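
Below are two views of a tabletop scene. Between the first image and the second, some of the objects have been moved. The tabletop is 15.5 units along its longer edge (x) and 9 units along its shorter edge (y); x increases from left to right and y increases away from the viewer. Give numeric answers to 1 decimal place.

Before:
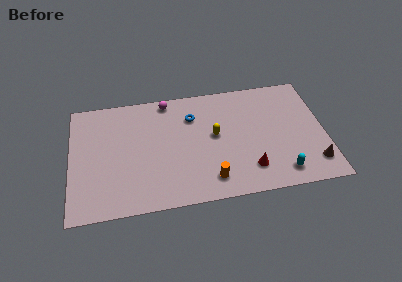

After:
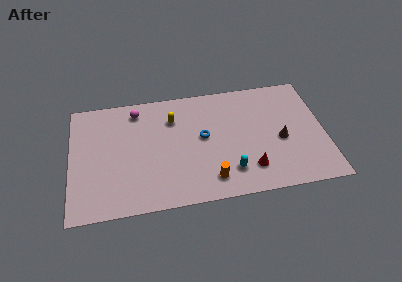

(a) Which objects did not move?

the red cone and the orange cylinder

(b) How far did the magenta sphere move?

2.0

The magenta sphere moved from about (6.0, 8.1) to (4.1, 7.6), a distance of √(1.9² + 0.5²) ≈ 2.0.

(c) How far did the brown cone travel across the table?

2.8

The brown cone moved from about (14.7, 1.8) to (12.8, 3.9), a distance of √(1.9² + 2.1²) ≈ 2.8.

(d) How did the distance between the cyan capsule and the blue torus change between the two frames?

-4.1

Before: roughly 7.4 units apart; after: 3.3. That's 4.1 units closer together.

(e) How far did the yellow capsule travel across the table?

3.0

The yellow capsule was near (8.8, 4.9) before and (6.3, 6.6) after, so it travelled √(2.5² + 1.7²) ≈ 3.0 units.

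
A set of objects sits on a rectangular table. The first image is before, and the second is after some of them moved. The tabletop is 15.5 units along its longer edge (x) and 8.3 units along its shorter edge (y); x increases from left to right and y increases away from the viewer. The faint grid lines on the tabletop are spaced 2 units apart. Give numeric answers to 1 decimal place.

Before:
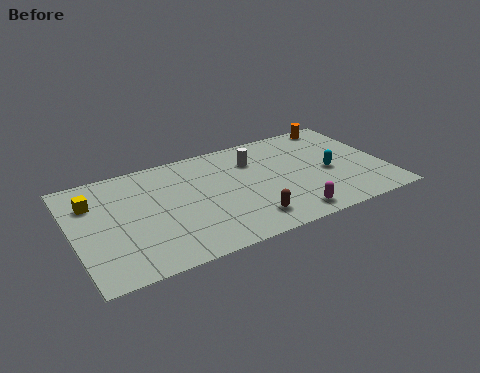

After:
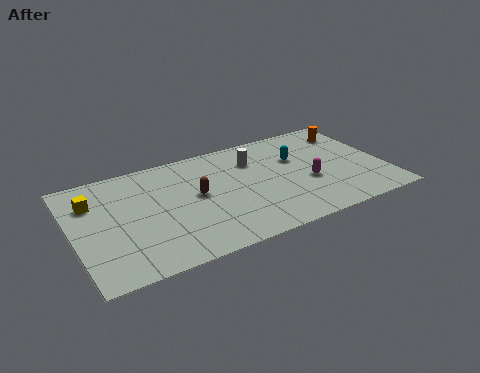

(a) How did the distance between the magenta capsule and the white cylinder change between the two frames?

-1.4

The distance was about 5.1 in the first image and 3.7 in the second, so they moved 1.4 units closer together.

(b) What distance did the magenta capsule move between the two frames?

2.6

The magenta capsule moved from about (10.3, 1.1) to (11.6, 3.3), a distance of √(1.3² + 2.2²) ≈ 2.6.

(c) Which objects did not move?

the yellow cube and the white cylinder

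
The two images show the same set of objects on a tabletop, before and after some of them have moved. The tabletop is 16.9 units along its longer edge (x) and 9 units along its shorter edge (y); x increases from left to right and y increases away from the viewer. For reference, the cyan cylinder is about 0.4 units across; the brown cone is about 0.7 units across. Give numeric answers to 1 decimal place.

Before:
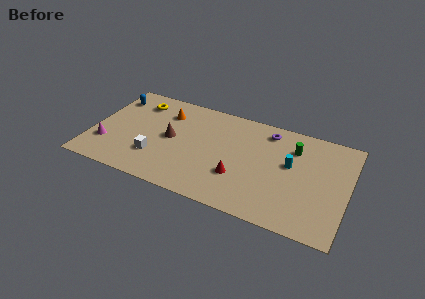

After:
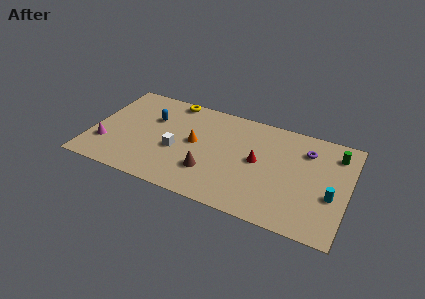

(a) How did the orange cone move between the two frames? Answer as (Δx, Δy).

(2.2, -2.0)

The orange cone started near (4.6, 6.8) and ended near (6.8, 4.8).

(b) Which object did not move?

the magenta cone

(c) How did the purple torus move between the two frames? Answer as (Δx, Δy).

(2.6, -0.8)

The purple torus started near (11.4, 7.6) and ended near (14.0, 6.8).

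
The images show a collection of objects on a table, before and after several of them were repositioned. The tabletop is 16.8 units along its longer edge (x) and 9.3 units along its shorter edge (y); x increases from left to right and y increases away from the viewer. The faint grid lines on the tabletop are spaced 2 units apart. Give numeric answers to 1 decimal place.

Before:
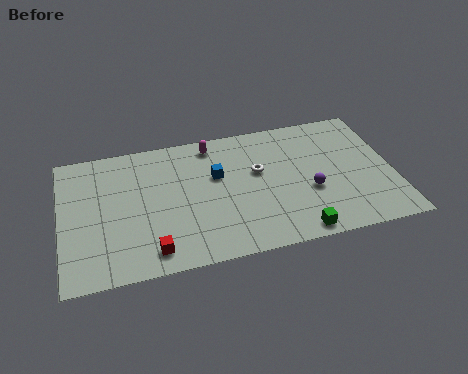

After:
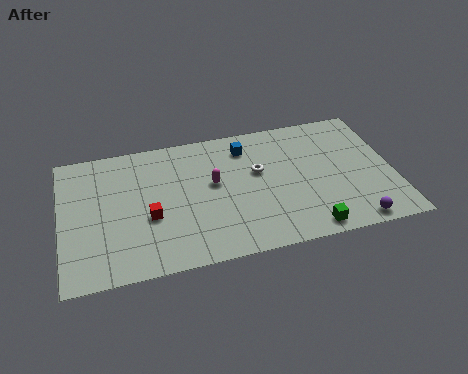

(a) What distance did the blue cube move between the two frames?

2.3

The blue cube was near (7.9, 5.8) before and (9.5, 7.5) after, so it travelled √(1.6² + 1.7²) ≈ 2.3 units.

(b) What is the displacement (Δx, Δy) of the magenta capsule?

(-0.1, -2.8)

From the two frames, the magenta capsule sits at roughly (7.8, 8.1) before and (7.7, 5.3) after.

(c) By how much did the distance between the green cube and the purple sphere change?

-0.5

The distance was about 2.8 in the first image and 2.3 in the second, so they moved 0.5 units closer together.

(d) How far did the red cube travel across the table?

2.3

The red cube moved from about (4.4, 1.4) to (4.4, 3.7), a distance of √(0.0² + 2.3²) ≈ 2.3.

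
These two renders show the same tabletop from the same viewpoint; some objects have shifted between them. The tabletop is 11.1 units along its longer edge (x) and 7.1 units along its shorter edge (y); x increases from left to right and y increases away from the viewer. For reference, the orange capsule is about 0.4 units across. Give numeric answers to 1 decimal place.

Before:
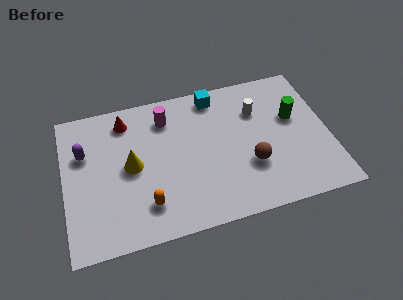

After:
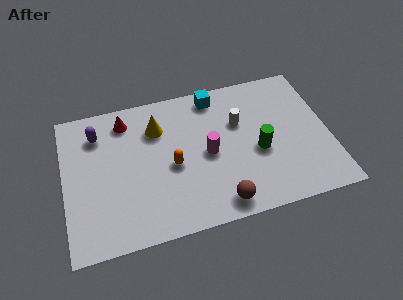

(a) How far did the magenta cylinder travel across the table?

2.7

The magenta cylinder moved from about (4.4, 5.6) to (6.0, 3.4), a distance of √(1.6² + 2.2²) ≈ 2.7.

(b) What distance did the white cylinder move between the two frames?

0.9

From (8.2, 5.0) to (7.4, 4.6), the white cylinder covered √(0.8² + 0.4²) ≈ 0.9 units.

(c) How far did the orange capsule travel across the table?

2.0

The orange capsule moved from about (3.3, 1.6) to (4.5, 3.2), a distance of √(1.2² + 1.6²) ≈ 2.0.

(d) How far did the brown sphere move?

2.1

The brown sphere was near (7.7, 2.4) before and (6.3, 0.9) after, so it travelled √(1.4² + 1.5²) ≈ 2.1 units.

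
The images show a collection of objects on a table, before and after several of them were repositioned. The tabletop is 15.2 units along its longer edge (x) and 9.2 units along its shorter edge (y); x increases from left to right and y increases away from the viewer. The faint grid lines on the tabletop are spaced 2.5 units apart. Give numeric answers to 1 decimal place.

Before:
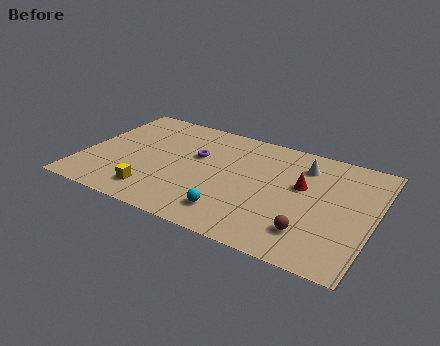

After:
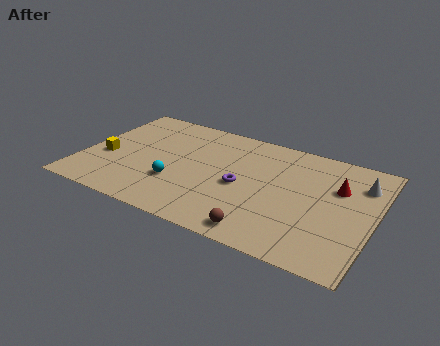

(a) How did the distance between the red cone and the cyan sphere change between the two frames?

+3.8

Before: roughly 4.9 units apart; after: 8.7. That's 3.8 units further apart.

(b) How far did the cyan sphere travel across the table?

3.3

The cyan sphere moved from about (8.2, 1.8) to (5.1, 3.0), a distance of √(3.1² + 1.2²) ≈ 3.3.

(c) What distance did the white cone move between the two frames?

3.0

The white cone moved from about (11.3, 7.2) to (14.3, 6.9), a distance of √(3.0² + 0.3²) ≈ 3.0.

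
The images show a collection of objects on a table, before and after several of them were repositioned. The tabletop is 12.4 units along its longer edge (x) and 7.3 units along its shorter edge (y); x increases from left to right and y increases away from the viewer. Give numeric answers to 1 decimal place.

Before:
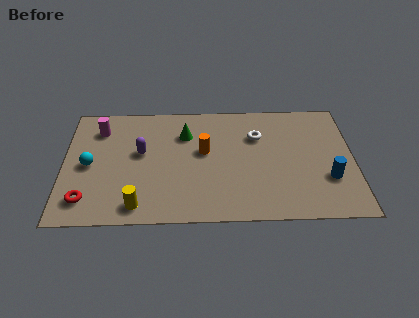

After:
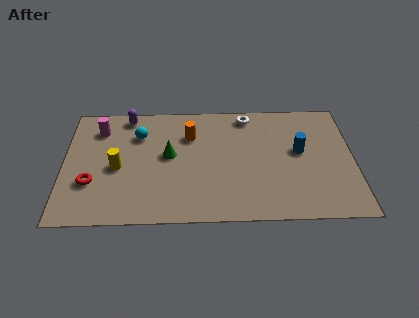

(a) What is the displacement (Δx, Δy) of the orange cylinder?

(-0.6, 1.0)

From the two frames, the orange cylinder sits at roughly (6.0, 4.2) before and (5.4, 5.2) after.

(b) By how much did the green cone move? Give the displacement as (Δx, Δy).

(-0.7, -1.3)

From the two frames, the green cone sits at roughly (5.2, 5.3) before and (4.5, 4.0) after.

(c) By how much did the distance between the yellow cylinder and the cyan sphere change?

-1.1

The distance was about 3.3 in the first image and 2.2 in the second, so they moved 1.1 units closer together.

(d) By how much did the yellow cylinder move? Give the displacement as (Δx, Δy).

(-0.9, 2.3)

The yellow cylinder started near (3.2, 1.0) and ended near (2.3, 3.3).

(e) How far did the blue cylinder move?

2.1

From (11.3, 2.4) to (10.1, 4.1), the blue cylinder covered √(1.2² + 1.7²) ≈ 2.1 units.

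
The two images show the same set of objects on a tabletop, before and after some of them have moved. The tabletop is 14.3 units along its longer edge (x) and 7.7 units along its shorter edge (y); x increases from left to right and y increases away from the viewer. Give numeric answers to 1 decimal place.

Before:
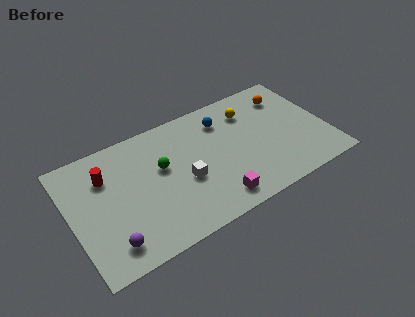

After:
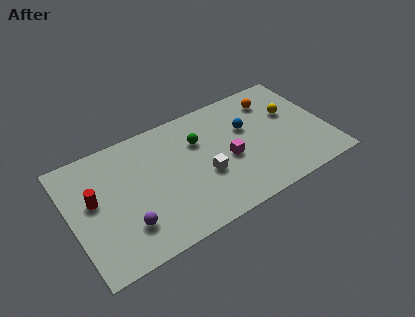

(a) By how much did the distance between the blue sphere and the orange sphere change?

-1.6

They were about 3.7 units apart before and 2.1 after — 1.6 units closer together.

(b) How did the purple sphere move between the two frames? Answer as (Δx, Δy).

(1.0, 0.6)

The purple sphere started near (1.8, 1.4) and ended near (2.8, 2.0).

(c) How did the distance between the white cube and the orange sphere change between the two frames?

-1.5

The distance was about 6.9 in the first image and 5.4 in the second, so they moved 1.5 units closer together.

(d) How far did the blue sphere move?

1.6

The blue sphere moved from about (8.8, 6.0) to (10.0, 4.9), a distance of √(1.2² + 1.1²) ≈ 1.6.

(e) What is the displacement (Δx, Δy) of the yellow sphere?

(2.2, -1.1)

From the two frames, the yellow sphere sits at roughly (10.3, 5.9) before and (12.5, 4.8) after.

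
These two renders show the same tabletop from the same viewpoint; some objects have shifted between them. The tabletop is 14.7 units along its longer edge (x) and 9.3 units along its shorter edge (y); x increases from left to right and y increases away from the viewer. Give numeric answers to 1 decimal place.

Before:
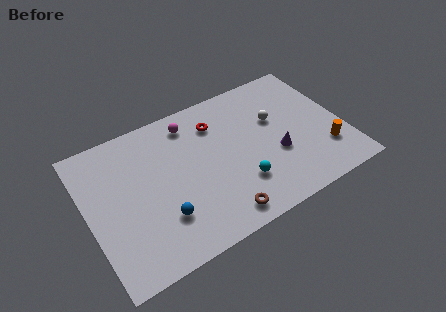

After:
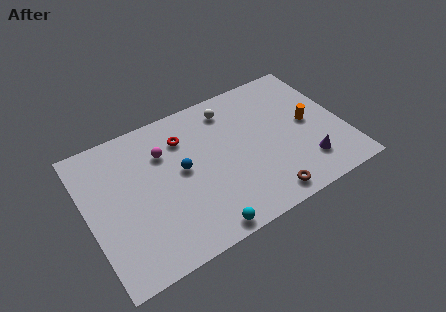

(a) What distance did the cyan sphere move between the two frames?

3.1

The cyan sphere was near (8.4, 2.6) before and (5.9, 0.8) after, so it travelled √(2.5² + 1.8²) ≈ 3.1 units.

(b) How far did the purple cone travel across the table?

2.1

The purple cone was near (10.7, 3.5) before and (12.2, 2.1) after, so it travelled √(1.5² + 1.4²) ≈ 2.1 units.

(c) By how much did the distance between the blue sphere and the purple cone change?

+0.5

They were about 6.9 units apart before and 7.4 after — 0.5 units further apart.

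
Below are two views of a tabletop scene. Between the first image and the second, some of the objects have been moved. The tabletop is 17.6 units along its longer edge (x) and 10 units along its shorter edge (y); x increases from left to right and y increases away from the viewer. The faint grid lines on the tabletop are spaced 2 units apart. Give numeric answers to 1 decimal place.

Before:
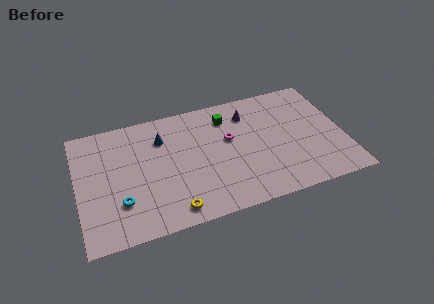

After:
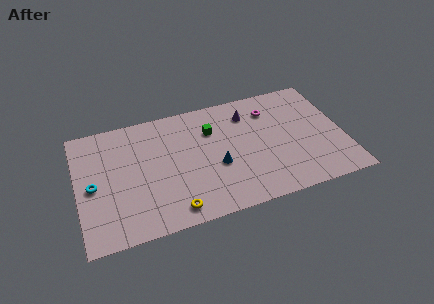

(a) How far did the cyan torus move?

2.5

From (2.7, 2.9) to (1.0, 4.7), the cyan torus covered √(1.7² + 1.8²) ≈ 2.5 units.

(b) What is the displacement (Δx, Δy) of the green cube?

(-1.1, -0.8)

From the two frames, the green cube sits at roughly (10.1, 7.9) before and (9.0, 7.1) after.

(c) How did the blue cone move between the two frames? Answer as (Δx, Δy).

(3.4, -3.4)

The blue cone started near (5.7, 7.4) and ended near (9.1, 4.0).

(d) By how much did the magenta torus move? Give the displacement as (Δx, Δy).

(2.9, 1.7)

The magenta torus started near (10.1, 6.0) and ended near (13.0, 7.7).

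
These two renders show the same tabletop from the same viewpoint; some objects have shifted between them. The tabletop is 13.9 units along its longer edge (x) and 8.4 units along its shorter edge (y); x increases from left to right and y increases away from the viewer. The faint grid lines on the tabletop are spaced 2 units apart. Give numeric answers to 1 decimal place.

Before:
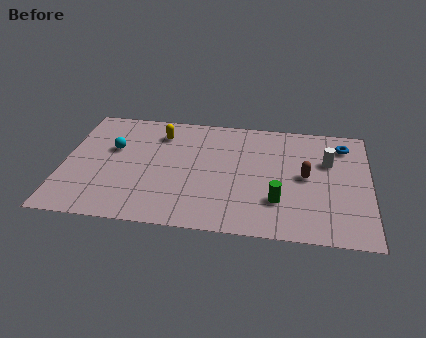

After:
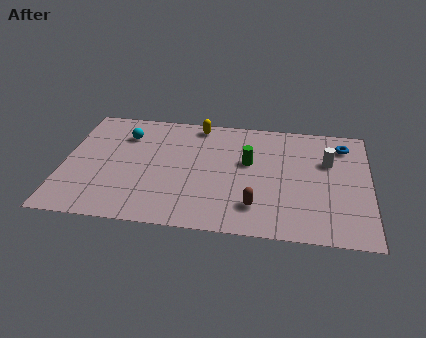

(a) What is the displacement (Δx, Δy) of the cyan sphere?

(0.5, 1.1)

The cyan sphere was at about (2.2, 5.2) and moved to about (2.7, 6.3).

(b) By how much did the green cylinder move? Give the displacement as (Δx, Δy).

(-1.4, 2.6)

The green cylinder started near (9.8, 2.4) and ended near (8.4, 5.0).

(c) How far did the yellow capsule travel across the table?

1.9

From (4.3, 6.6) to (6.0, 7.5), the yellow capsule covered √(1.7² + 0.9²) ≈ 1.9 units.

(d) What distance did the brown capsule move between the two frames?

3.3

The brown capsule moved from about (11.0, 4.3) to (8.8, 1.9), a distance of √(2.2² + 2.4²) ≈ 3.3.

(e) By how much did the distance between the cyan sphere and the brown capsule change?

-1.3

The distance was about 8.8 in the first image and 7.5 in the second, so they moved 1.3 units closer together.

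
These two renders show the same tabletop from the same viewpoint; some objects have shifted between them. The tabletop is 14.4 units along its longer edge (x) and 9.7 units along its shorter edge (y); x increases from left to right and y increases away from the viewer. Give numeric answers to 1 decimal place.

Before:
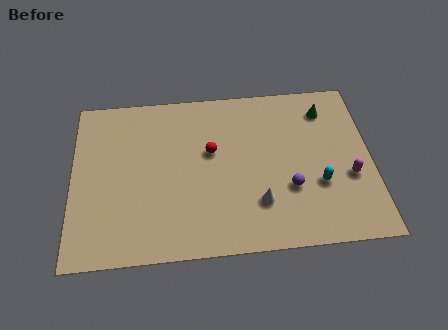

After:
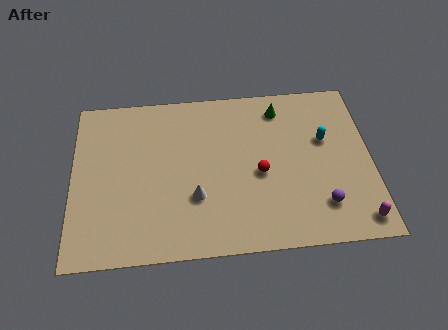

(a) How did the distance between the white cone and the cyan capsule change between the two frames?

+3.9

Before: roughly 3.0 units apart; after: 6.9. That's 3.9 units further apart.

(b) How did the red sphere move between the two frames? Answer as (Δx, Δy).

(2.3, -1.5)

From the two frames, the red sphere sits at roughly (6.7, 5.8) before and (9.0, 4.3) after.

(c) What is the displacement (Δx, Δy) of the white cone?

(-3.0, 0.6)

The white cone was at about (8.9, 2.6) and moved to about (5.9, 3.2).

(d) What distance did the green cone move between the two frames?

2.2

From (12.3, 7.8) to (10.1, 8.1), the green cone covered √(2.2² + 0.3²) ≈ 2.2 units.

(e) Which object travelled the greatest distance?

the white cone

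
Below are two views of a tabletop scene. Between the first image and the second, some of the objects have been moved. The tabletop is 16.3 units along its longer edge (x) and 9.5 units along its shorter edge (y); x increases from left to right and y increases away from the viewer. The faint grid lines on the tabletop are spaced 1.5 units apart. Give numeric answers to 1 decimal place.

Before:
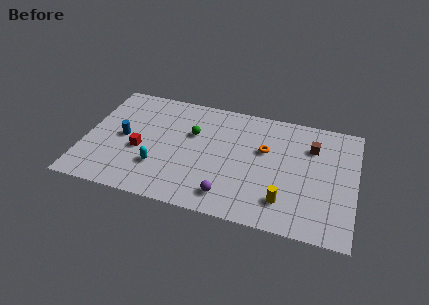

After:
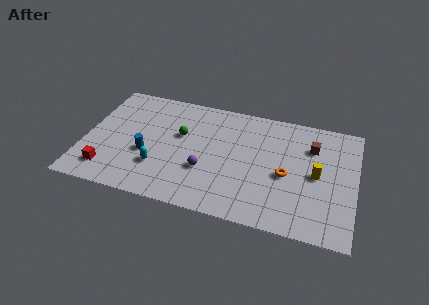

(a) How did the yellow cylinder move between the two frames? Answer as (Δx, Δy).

(1.8, 2.6)

The yellow cylinder was at about (12.2, 2.1) and moved to about (14.0, 4.7).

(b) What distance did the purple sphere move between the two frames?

2.3

From (8.9, 1.6) to (7.4, 3.3), the purple sphere covered √(1.5² + 1.7²) ≈ 2.3 units.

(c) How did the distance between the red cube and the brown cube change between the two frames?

+2.4

Before: roughly 10.6 units apart; after: 13.0. That's 2.4 units further apart.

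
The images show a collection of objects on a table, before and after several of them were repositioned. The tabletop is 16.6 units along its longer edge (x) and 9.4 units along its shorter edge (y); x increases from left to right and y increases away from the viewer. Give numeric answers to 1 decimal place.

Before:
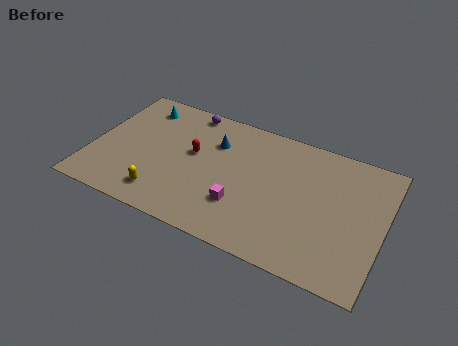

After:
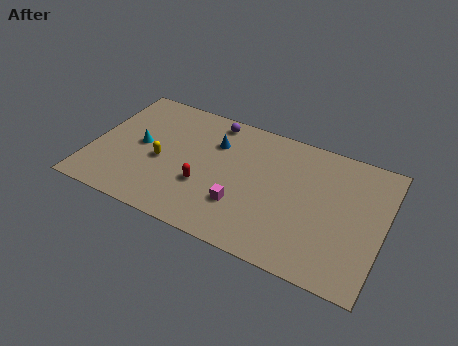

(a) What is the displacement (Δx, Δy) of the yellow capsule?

(-0.4, 2.4)

The yellow capsule started near (4.4, 1.7) and ended near (4.0, 4.1).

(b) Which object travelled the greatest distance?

the cyan cone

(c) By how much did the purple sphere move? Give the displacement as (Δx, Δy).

(1.5, -0.2)

From the two frames, the purple sphere sits at roughly (5.0, 8.5) before and (6.5, 8.3) after.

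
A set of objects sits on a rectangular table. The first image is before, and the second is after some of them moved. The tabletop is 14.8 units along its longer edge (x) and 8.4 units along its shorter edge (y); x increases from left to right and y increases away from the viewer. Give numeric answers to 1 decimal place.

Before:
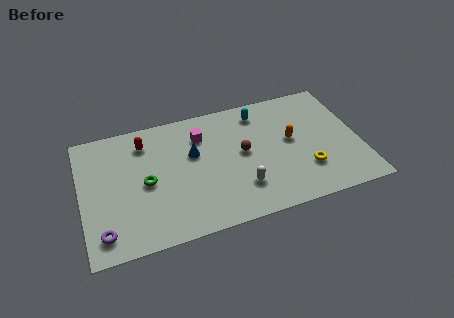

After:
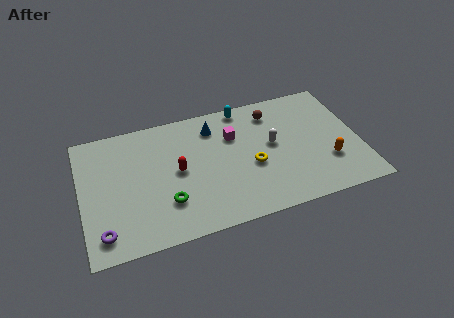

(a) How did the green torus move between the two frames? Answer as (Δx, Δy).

(1.0, -1.6)

The green torus started near (3.4, 4.0) and ended near (4.4, 2.4).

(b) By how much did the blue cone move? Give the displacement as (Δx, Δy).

(1.2, 1.5)

The blue cone started near (6.0, 5.2) and ended near (7.2, 6.7).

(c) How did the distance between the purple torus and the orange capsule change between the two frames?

+1.4

The distance was about 10.7 in the first image and 12.1 in the second, so they moved 1.4 units further apart.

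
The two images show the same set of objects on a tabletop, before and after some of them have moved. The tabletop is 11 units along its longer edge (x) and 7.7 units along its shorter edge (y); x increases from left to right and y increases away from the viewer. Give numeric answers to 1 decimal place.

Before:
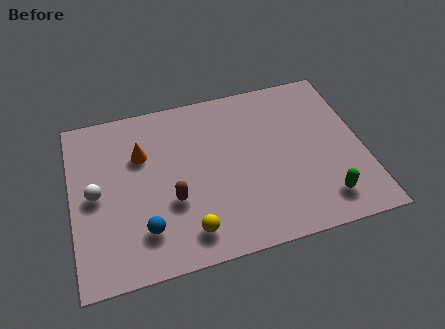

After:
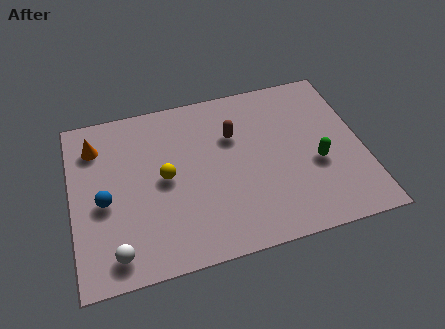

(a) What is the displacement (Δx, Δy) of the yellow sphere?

(-0.7, 2.6)

The yellow sphere was at about (4.2, 1.3) and moved to about (3.5, 3.9).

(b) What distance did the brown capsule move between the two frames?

3.5

From (3.7, 2.8) to (6.2, 5.2), the brown capsule covered √(2.5² + 2.4²) ≈ 3.5 units.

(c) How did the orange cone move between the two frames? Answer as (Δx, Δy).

(-1.7, 0.8)

The orange cone was at about (2.7, 5.2) and moved to about (1.0, 6.0).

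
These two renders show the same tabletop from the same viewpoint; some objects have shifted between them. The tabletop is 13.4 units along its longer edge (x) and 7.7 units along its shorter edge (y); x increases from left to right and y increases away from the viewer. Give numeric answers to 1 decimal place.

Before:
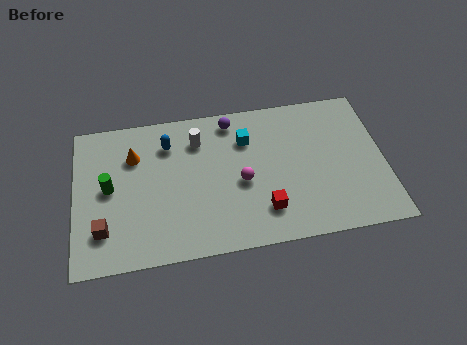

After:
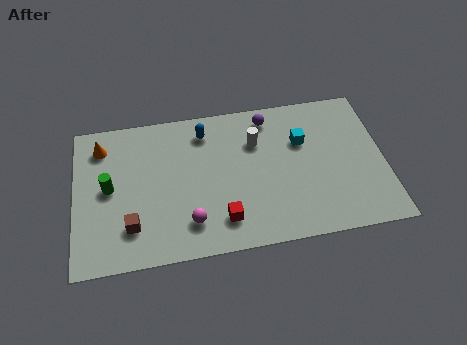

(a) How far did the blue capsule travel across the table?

1.6

The blue capsule was near (4.1, 5.9) before and (5.7, 6.3) after, so it travelled √(1.6² + 0.4²) ≈ 1.6 units.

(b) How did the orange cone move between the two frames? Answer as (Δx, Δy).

(-1.4, 0.7)

The orange cone was at about (2.6, 5.5) and moved to about (1.2, 6.2).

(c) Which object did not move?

the green cylinder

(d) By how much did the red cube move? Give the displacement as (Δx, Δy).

(-1.8, -0.2)

The red cube was at about (8.1, 1.8) and moved to about (6.3, 1.6).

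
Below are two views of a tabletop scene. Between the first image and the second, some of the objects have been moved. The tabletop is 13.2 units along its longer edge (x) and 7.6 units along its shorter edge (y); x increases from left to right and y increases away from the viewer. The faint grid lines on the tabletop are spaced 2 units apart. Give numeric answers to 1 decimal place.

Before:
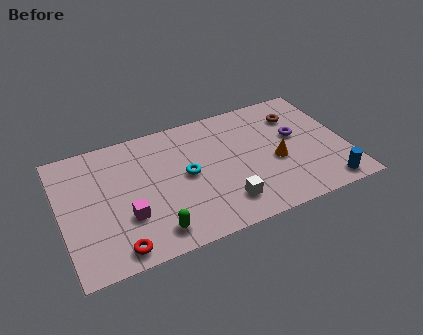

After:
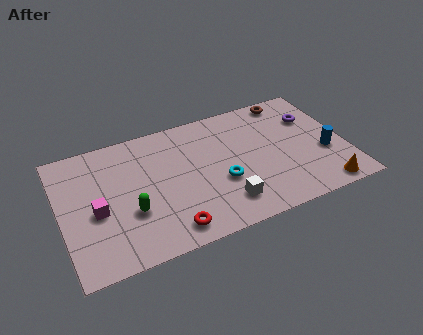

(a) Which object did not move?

the white cube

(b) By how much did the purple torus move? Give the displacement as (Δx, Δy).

(0.9, 0.9)

From the two frames, the purple torus sits at roughly (11.0, 4.4) before and (11.9, 5.3) after.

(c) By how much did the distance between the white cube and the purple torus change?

+1.3

Before: roughly 4.6 units apart; after: 5.9. That's 1.3 units further apart.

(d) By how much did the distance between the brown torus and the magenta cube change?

+1.1

The distance was about 8.9 in the first image and 10.0 in the second, so they moved 1.1 units further apart.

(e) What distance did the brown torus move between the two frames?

1.1

The brown torus moved from about (11.2, 5.7) to (11.0, 6.8), a distance of √(0.2² + 1.1²) ≈ 1.1.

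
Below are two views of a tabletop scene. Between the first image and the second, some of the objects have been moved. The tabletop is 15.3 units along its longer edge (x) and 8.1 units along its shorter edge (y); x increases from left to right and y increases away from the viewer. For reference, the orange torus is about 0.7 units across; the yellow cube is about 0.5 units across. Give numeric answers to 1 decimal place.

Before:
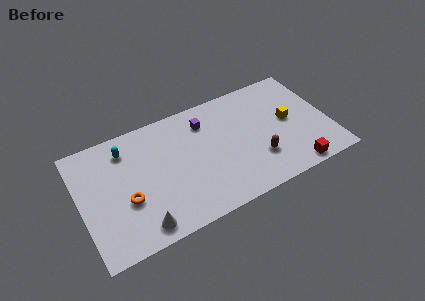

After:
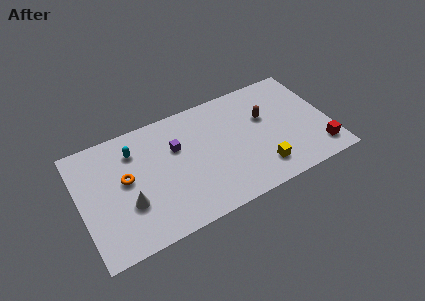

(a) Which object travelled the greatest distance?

the yellow cube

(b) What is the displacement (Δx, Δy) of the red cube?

(1.7, 0.7)

From the two frames, the red cube sits at roughly (12.7, 0.8) before and (14.4, 1.5) after.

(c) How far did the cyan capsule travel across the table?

0.6

From (3.0, 6.5) to (3.5, 6.2), the cyan capsule covered √(0.5² + 0.3²) ≈ 0.6 units.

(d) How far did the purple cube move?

2.1

The purple cube moved from about (7.9, 6.3) to (6.0, 5.3), a distance of √(1.9² + 1.0²) ≈ 2.1.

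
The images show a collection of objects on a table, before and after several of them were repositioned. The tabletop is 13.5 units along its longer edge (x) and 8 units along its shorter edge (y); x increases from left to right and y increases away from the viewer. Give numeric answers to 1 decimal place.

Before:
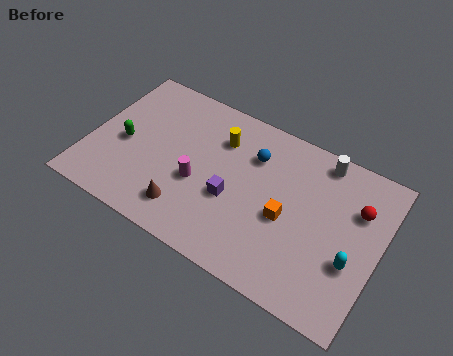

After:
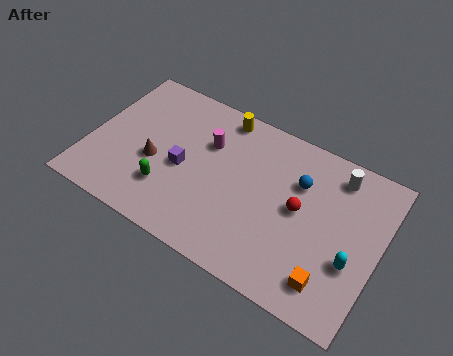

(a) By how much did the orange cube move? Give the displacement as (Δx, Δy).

(2.3, -2.0)

The orange cube started near (9.3, 3.5) and ended near (11.6, 1.5).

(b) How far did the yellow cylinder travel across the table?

1.2

From (5.8, 5.9) to (5.7, 7.1), the yellow cylinder covered √(0.1² + 1.2²) ≈ 1.2 units.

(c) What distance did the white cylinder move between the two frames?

0.9

The white cylinder was near (10.4, 7.1) before and (11.2, 6.7) after, so it travelled √(0.8² + 0.4²) ≈ 0.9 units.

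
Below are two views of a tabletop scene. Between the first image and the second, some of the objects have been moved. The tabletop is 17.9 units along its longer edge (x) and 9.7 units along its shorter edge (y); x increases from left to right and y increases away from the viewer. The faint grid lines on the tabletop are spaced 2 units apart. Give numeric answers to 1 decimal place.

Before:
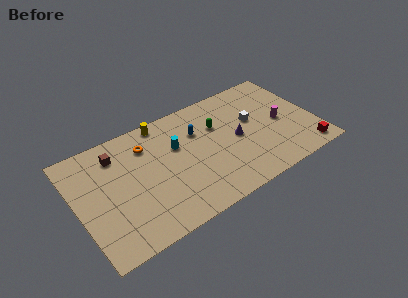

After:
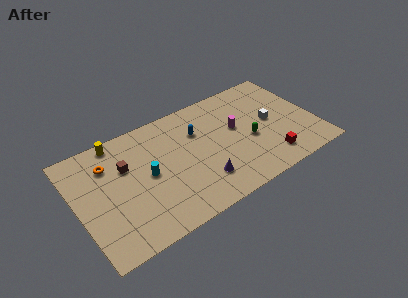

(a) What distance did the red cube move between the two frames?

2.8

From (16.7, 1.2) to (14.0, 1.8), the red cube covered √(2.7² + 0.6²) ≈ 2.8 units.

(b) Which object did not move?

the blue capsule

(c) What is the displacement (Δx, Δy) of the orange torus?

(-2.9, -0.2)

From the two frames, the orange torus sits at roughly (5.5, 7.4) before and (2.6, 7.2) after.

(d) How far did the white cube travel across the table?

1.5

The white cube moved from about (13.4, 5.7) to (14.7, 5.0), a distance of √(1.3² + 0.7²) ≈ 1.5.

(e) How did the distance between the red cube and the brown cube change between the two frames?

-3.7

Before: roughly 14.9 units apart; after: 11.2. That's 3.7 units closer together.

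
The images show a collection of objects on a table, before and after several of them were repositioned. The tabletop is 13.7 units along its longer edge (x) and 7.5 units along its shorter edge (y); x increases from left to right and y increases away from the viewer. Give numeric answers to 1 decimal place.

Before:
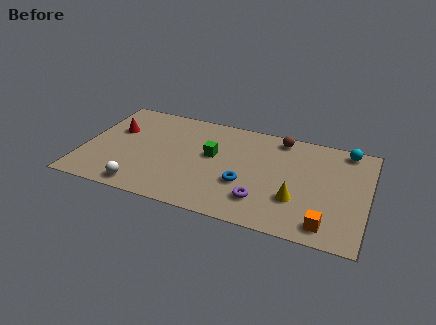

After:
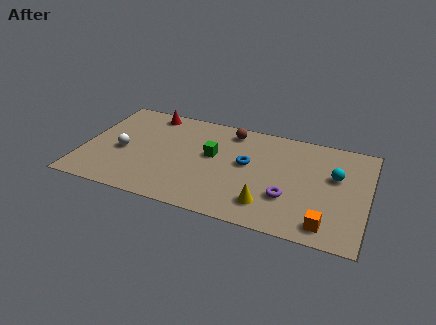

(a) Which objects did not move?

the green cube and the orange cube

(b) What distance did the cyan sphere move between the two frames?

2.1

The cyan sphere was near (12.5, 6.7) before and (12.1, 4.6) after, so it travelled √(0.4² + 2.1²) ≈ 2.1 units.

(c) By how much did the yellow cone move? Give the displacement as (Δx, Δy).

(-1.3, -0.8)

From the two frames, the yellow cone sits at roughly (10.4, 2.4) before and (9.1, 1.6) after.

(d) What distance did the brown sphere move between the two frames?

2.4

The brown sphere was near (9.3, 6.6) before and (6.9, 6.4) after, so it travelled √(2.4² + 0.2²) ≈ 2.4 units.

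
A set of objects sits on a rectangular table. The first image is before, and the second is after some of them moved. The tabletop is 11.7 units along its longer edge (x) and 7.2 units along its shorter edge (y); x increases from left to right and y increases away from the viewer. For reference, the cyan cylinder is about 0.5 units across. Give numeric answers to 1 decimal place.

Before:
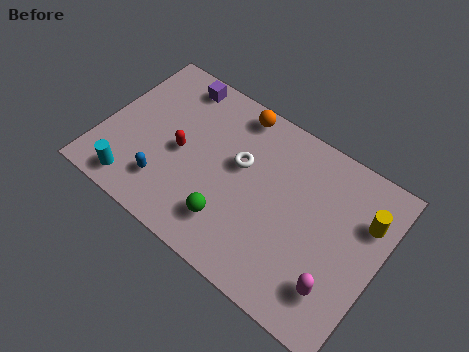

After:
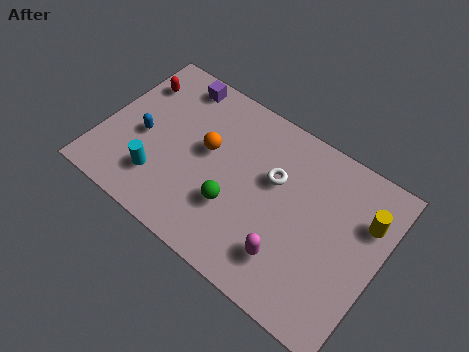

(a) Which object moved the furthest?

the red capsule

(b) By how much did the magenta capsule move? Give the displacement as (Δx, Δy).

(-2.0, 0.0)

From the two frames, the magenta capsule sits at roughly (10.3, 1.7) before and (8.3, 1.7) after.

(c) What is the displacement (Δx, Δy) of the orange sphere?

(-0.8, -2.3)

The orange sphere started near (5.1, 6.4) and ended near (4.3, 4.1).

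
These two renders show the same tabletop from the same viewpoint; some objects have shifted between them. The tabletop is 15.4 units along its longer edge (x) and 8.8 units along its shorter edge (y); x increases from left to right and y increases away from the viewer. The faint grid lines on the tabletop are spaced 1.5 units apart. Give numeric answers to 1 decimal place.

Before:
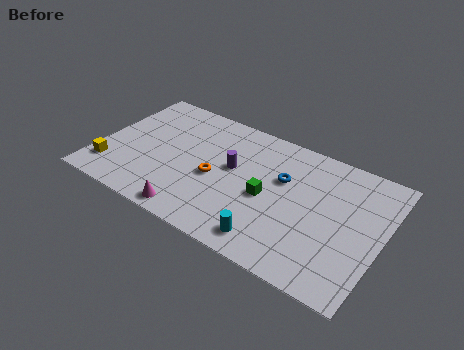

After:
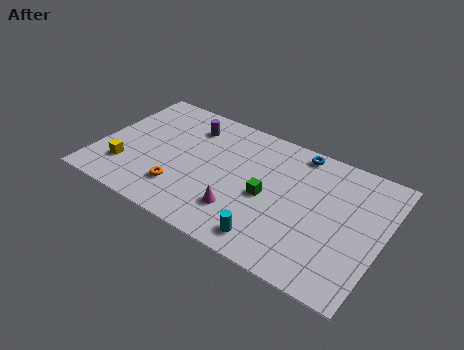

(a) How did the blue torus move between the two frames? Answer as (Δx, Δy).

(0.5, 2.3)

From the two frames, the blue torus sits at roughly (9.9, 5.6) before and (10.4, 7.9) after.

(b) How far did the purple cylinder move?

3.3

The purple cylinder was near (7.2, 5.0) before and (4.5, 6.9) after, so it travelled √(2.7² + 1.9²) ≈ 3.3 units.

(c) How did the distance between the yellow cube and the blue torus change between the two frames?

+0.6

The distance was about 9.7 in the first image and 10.3 in the second, so they moved 0.6 units further apart.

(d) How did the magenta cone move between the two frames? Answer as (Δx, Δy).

(2.4, 1.4)

From the two frames, the magenta cone sits at roughly (5.7, 0.9) before and (8.1, 2.3) after.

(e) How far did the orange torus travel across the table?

2.3

The orange torus moved from about (6.4, 3.9) to (4.8, 2.2), a distance of √(1.6² + 1.7²) ≈ 2.3.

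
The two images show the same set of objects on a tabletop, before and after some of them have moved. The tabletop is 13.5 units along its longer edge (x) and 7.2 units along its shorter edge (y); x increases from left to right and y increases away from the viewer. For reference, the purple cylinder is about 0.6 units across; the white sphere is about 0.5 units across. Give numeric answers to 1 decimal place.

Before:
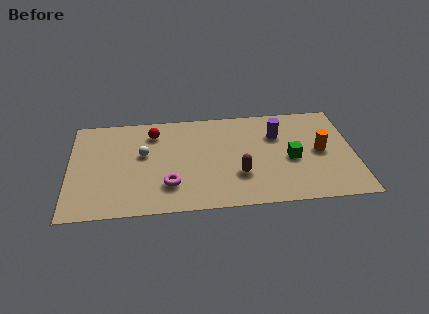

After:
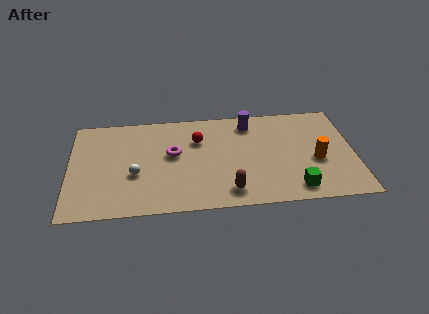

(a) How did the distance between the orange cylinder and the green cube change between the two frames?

+0.7

Before: roughly 1.5 units apart; after: 2.2. That's 0.7 units further apart.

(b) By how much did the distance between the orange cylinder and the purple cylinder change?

+1.9

They were about 2.4 units apart before and 4.3 after — 1.9 units further apart.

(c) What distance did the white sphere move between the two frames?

1.5

The white sphere moved from about (3.5, 4.2) to (3.1, 2.8), a distance of √(0.4² + 1.4²) ≈ 1.5.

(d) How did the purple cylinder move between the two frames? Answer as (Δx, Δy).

(-1.3, 1.0)

The purple cylinder was at about (9.9, 5.0) and moved to about (8.6, 6.0).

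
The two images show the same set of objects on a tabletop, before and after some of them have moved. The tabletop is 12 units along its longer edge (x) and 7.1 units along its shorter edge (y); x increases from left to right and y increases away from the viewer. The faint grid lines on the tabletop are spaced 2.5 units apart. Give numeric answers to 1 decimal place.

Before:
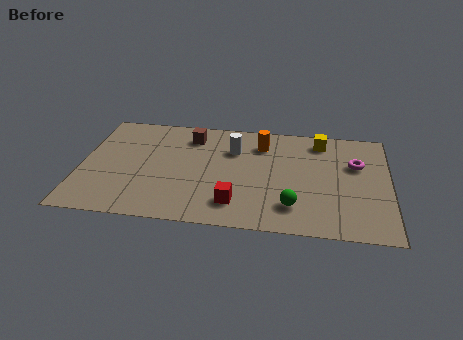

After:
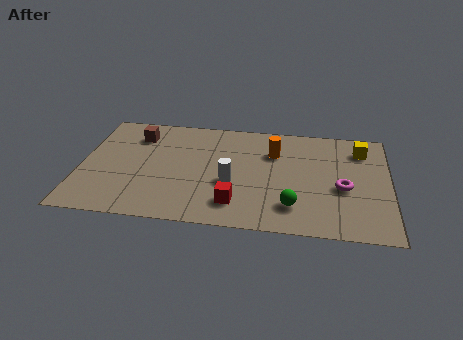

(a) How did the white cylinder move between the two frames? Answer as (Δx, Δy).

(0.0, -2.2)

From the two frames, the white cylinder sits at roughly (5.9, 5.0) before and (5.9, 2.8) after.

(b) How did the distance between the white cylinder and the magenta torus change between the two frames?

-0.5

They were about 4.8 units apart before and 4.3 after — 0.5 units closer together.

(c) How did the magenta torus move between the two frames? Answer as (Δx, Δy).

(-0.5, -1.6)

From the two frames, the magenta torus sits at roughly (10.7, 4.6) before and (10.2, 3.0) after.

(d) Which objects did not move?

the green sphere and the red cube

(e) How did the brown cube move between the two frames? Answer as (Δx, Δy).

(-2.1, -0.2)

From the two frames, the brown cube sits at roughly (4.2, 5.7) before and (2.1, 5.5) after.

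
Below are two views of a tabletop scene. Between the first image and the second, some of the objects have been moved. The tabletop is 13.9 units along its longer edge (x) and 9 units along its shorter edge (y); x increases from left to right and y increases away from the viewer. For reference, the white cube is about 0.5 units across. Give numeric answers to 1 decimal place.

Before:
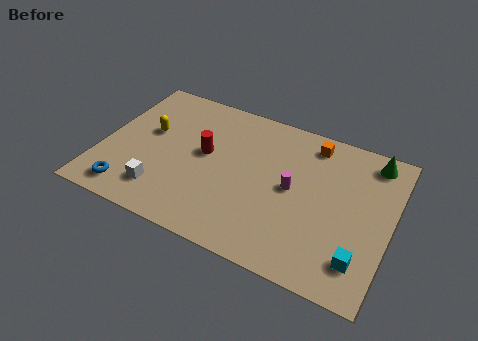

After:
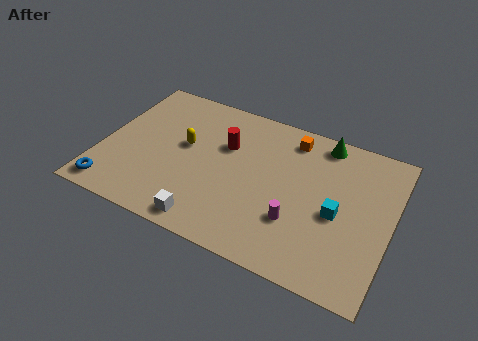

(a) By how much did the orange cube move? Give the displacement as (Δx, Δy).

(-1.0, -0.1)

The orange cube started near (9.8, 7.7) and ended near (8.8, 7.6).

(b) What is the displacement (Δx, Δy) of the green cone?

(-2.4, 0.2)

The green cone was at about (12.7, 7.8) and moved to about (10.3, 8.0).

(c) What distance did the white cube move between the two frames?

2.6

From (3.2, 1.9) to (5.6, 1.0), the white cube covered √(2.4² + 0.9²) ≈ 2.6 units.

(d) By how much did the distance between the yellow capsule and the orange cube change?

-2.6

They were about 8.1 units apart before and 5.5 after — 2.6 units closer together.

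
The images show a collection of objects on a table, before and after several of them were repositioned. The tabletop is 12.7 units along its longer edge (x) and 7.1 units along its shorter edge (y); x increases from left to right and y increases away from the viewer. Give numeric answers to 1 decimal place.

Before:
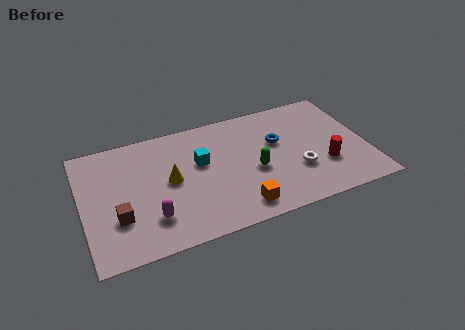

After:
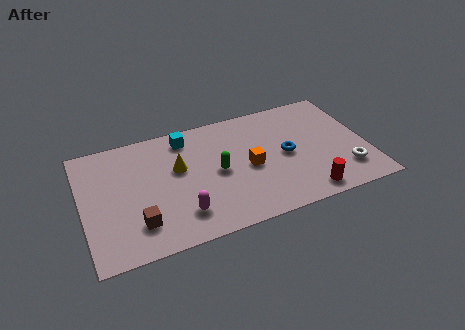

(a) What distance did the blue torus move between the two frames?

0.9

From (8.8, 4.4) to (9.1, 3.5), the blue torus covered √(0.3² + 0.9²) ≈ 0.9 units.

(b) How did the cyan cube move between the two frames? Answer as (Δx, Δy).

(-0.5, 1.7)

The cyan cube started near (5.3, 4.3) and ended near (4.8, 6.0).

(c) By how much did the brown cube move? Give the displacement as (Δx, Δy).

(0.8, -0.6)

The brown cube started near (1.5, 2.3) and ended near (2.3, 1.7).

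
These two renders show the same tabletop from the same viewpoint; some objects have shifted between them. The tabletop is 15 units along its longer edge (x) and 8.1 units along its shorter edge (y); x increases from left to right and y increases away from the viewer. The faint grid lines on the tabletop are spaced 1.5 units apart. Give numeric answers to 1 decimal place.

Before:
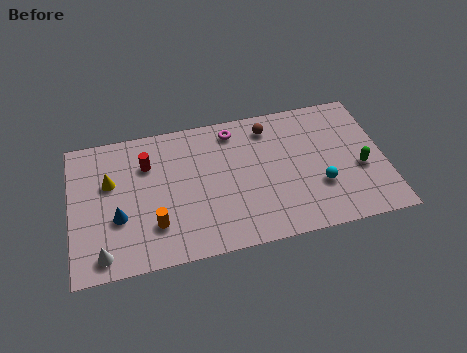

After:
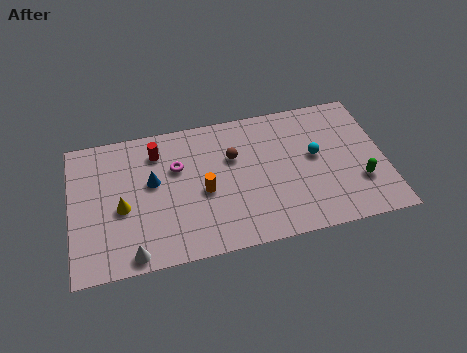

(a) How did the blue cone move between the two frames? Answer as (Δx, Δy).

(1.7, 1.7)

The blue cone was at about (2.2, 3.0) and moved to about (3.9, 4.7).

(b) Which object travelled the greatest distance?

the magenta torus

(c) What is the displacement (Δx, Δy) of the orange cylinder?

(2.4, 1.4)

The orange cylinder was at about (3.9, 2.2) and moved to about (6.3, 3.6).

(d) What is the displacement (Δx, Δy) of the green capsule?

(-0.1, -0.8)

From the two frames, the green capsule sits at roughly (13.8, 3.3) before and (13.7, 2.5) after.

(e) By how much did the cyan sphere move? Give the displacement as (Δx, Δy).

(-0.1, 1.8)

From the two frames, the cyan sphere sits at roughly (11.8, 2.7) before and (11.7, 4.5) after.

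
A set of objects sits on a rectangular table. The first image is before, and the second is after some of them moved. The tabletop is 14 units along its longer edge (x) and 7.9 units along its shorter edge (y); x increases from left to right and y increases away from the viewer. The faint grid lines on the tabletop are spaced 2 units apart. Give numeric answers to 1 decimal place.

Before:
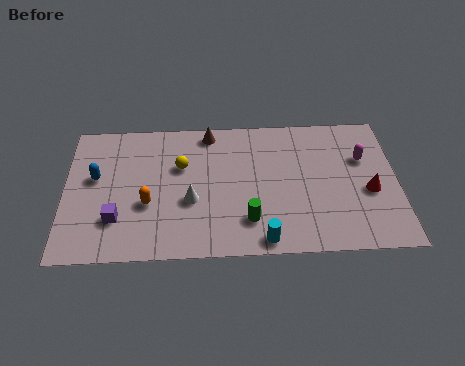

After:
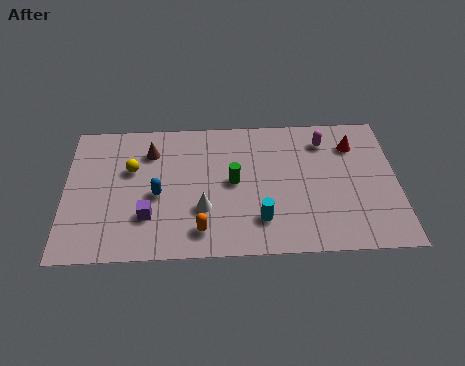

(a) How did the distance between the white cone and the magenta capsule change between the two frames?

-1.2

They were about 7.6 units apart before and 6.4 after — 1.2 units closer together.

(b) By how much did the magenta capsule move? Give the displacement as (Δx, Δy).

(-1.6, 1.1)

The magenta capsule was at about (12.6, 5.2) and moved to about (11.0, 6.3).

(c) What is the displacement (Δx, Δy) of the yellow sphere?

(-2.1, -0.1)

From the two frames, the yellow sphere sits at roughly (4.9, 5.1) before and (2.8, 5.0) after.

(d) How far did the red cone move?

2.8

The red cone was near (12.8, 3.3) before and (12.2, 6.0) after, so it travelled √(0.6² + 2.7²) ≈ 2.8 units.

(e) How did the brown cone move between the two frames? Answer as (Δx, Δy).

(-2.5, -1.0)

The brown cone started near (6.1, 7.0) and ended near (3.6, 6.0).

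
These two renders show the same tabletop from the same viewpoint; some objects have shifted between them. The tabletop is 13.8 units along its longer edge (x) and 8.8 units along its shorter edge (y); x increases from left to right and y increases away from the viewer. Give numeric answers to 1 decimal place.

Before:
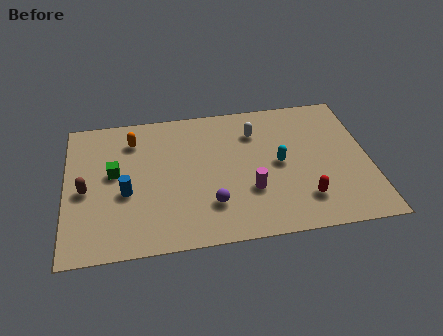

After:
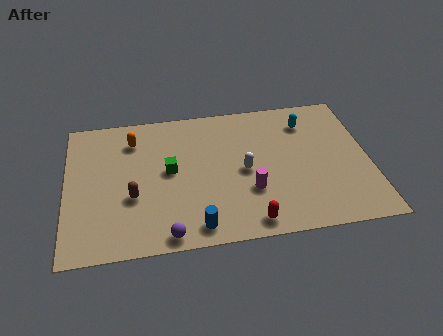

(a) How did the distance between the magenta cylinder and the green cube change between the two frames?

-2.4

Before: roughly 6.4 units apart; after: 4.0. That's 2.4 units closer together.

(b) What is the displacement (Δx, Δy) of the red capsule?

(-2.5, -1.0)

From the two frames, the red capsule sits at roughly (10.7, 2.0) before and (8.2, 1.0) after.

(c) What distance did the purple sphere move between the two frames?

2.5

From (6.5, 2.3) to (4.5, 0.8), the purple sphere covered √(2.0² + 1.5²) ≈ 2.5 units.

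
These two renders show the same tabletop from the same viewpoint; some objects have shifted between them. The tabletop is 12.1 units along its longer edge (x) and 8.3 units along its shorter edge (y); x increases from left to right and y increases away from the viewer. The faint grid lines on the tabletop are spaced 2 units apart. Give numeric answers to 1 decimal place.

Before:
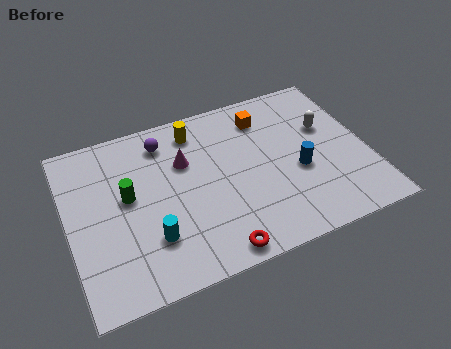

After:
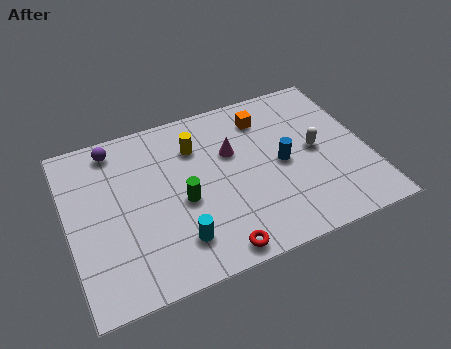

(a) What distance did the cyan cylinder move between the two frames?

1.1

From (3.1, 2.3) to (4.1, 1.8), the cyan cylinder covered √(1.0² + 0.5²) ≈ 1.1 units.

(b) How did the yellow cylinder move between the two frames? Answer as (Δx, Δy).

(-0.1, -0.8)

The yellow cylinder was at about (5.4, 6.9) and moved to about (5.3, 6.1).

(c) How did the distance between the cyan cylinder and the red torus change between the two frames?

-1.1

The distance was about 2.8 in the first image and 1.7 in the second, so they moved 1.1 units closer together.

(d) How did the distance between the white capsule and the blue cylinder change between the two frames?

-0.9

They were about 2.3 units apart before and 1.4 after — 0.9 units closer together.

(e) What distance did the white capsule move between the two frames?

1.2

From (10.6, 5.2) to (10.0, 4.2), the white capsule covered √(0.6² + 1.0²) ≈ 1.2 units.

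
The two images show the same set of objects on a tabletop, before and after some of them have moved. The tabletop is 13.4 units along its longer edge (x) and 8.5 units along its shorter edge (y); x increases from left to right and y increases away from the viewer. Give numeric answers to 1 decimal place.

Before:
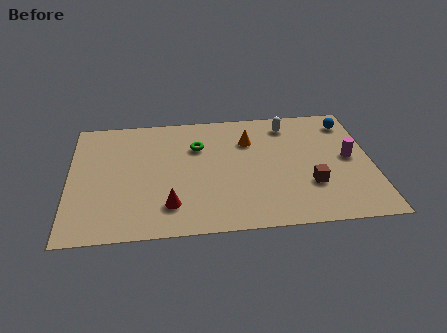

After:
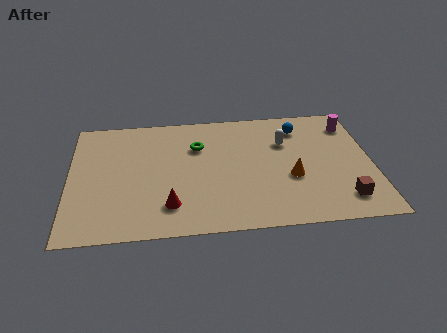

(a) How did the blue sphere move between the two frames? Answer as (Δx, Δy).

(-2.2, -0.2)

The blue sphere was at about (12.5, 7.0) and moved to about (10.3, 6.8).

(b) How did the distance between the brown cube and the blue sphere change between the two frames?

+0.8

They were about 4.7 units apart before and 5.5 after — 0.8 units further apart.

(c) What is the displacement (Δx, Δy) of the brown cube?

(1.4, -1.1)

The brown cube started near (10.6, 2.7) and ended near (12.0, 1.6).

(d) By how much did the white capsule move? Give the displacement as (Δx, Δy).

(-0.2, -1.3)

From the two frames, the white capsule sits at roughly (9.8, 7.1) before and (9.6, 5.8) after.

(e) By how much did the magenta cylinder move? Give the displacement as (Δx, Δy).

(0.2, 2.4)

The magenta cylinder started near (12.4, 4.4) and ended near (12.6, 6.8).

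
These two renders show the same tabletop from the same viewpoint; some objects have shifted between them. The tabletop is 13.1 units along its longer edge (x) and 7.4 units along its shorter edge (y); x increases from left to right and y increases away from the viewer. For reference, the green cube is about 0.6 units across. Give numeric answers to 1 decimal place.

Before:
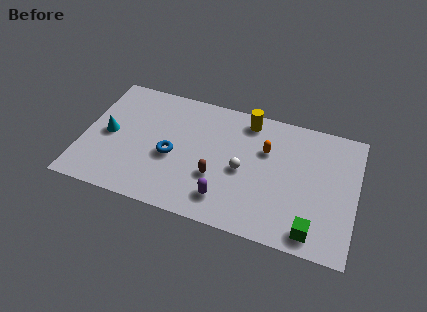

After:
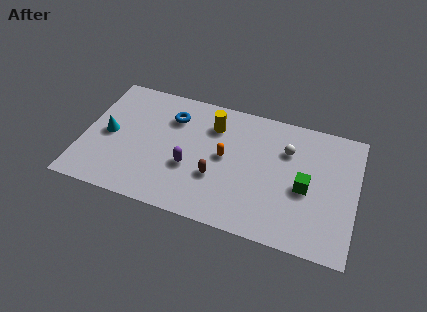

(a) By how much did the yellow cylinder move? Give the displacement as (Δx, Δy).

(-1.6, -0.8)

From the two frames, the yellow cylinder sits at roughly (7.7, 6.4) before and (6.1, 5.6) after.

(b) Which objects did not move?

the brown capsule and the cyan cone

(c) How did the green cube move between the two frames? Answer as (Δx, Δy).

(-0.5, 2.3)

The green cube was at about (11.2, 1.0) and moved to about (10.7, 3.3).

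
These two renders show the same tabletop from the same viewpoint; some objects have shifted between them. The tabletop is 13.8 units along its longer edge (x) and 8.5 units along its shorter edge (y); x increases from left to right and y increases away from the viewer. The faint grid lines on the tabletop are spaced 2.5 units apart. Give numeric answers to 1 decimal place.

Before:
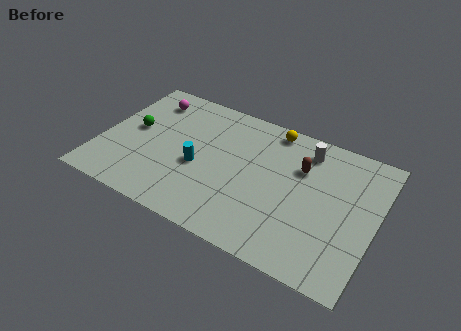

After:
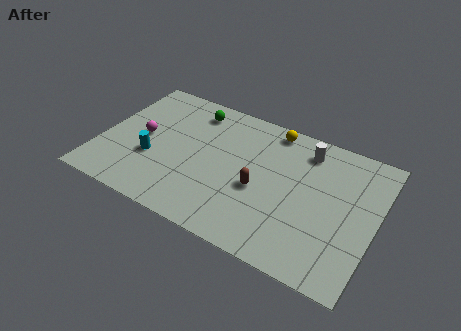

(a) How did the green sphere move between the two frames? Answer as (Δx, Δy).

(2.7, 2.5)

The green sphere was at about (1.5, 4.6) and moved to about (4.2, 7.1).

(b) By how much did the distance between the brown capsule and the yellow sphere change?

+1.5

The distance was about 2.5 in the first image and 4.0 in the second, so they moved 1.5 units further apart.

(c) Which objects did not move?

the white cylinder and the yellow sphere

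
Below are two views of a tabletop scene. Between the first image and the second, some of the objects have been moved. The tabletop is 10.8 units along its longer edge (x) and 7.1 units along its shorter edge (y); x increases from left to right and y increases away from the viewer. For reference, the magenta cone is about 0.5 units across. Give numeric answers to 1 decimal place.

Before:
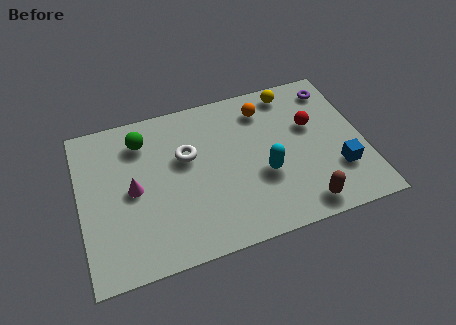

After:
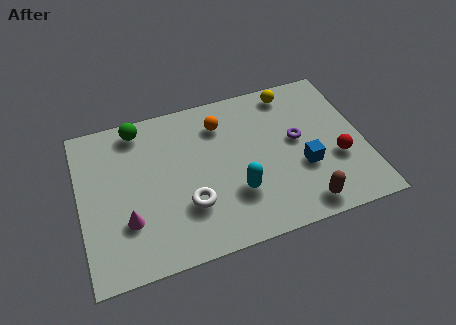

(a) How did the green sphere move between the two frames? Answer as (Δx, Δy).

(-0.1, 0.6)

The green sphere was at about (2.5, 5.6) and moved to about (2.4, 6.2).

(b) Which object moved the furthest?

the purple torus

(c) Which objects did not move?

the brown capsule and the yellow sphere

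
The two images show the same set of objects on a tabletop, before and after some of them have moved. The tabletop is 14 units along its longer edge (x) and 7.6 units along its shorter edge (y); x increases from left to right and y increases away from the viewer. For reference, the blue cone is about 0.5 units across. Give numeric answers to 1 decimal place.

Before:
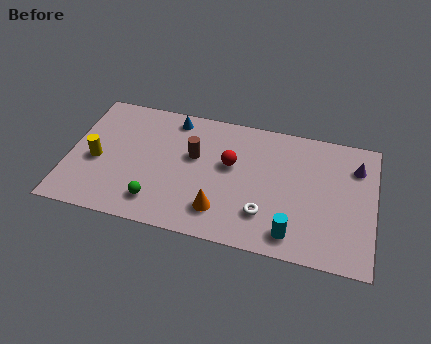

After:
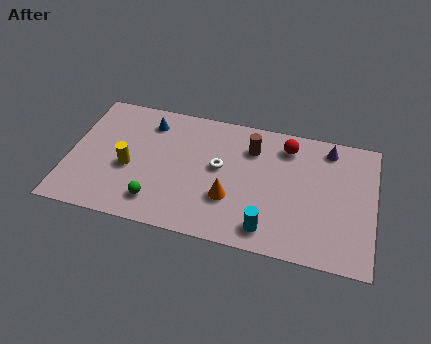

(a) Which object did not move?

the green sphere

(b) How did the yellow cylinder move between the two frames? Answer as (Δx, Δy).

(1.5, -0.1)

From the two frames, the yellow cylinder sits at roughly (1.3, 3.3) before and (2.8, 3.2) after.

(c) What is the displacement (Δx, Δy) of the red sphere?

(2.5, 1.7)

The red sphere started near (7.4, 4.5) and ended near (9.9, 6.2).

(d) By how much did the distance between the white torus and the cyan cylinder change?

+2.3

Before: roughly 1.5 units apart; after: 3.8. That's 2.3 units further apart.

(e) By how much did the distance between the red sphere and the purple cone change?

-3.9

They were about 5.8 units apart before and 1.9 after — 3.9 units closer together.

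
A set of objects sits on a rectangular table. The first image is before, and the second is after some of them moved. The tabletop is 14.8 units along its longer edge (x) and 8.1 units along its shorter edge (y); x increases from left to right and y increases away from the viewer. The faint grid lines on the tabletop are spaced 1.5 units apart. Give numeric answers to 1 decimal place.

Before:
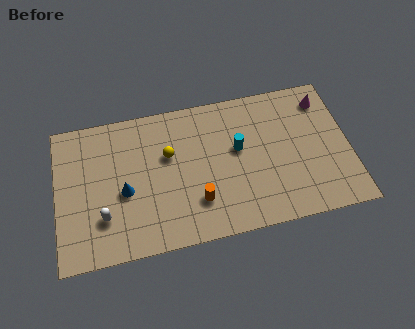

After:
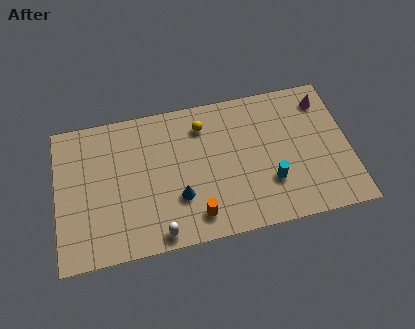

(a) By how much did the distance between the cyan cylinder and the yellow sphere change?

+1.5

The distance was about 3.5 in the first image and 5.0 in the second, so they moved 1.5 units further apart.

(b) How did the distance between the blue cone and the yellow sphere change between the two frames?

+1.2

The distance was about 2.8 in the first image and 4.0 in the second, so they moved 1.2 units further apart.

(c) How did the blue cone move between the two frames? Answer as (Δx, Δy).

(2.7, -0.9)

The blue cone started near (3.4, 3.5) and ended near (6.1, 2.6).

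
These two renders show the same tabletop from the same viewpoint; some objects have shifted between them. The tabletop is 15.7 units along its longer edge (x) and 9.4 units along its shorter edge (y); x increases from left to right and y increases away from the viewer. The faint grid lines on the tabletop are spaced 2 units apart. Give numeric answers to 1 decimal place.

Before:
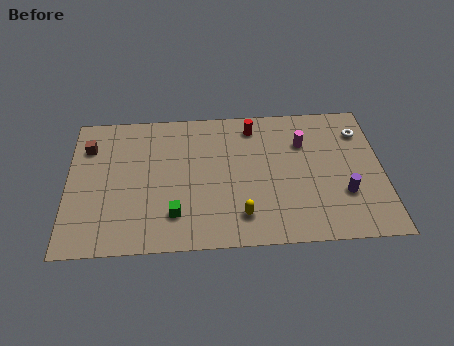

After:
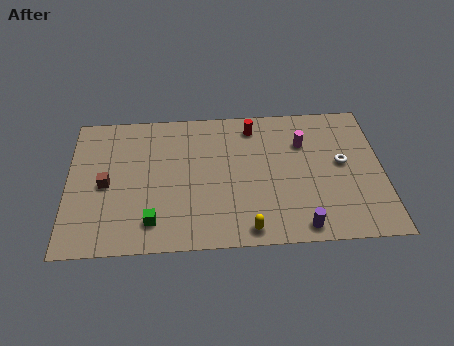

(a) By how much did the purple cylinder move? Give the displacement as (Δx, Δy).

(-2.2, -2.0)

The purple cylinder was at about (13.7, 3.0) and moved to about (11.5, 1.0).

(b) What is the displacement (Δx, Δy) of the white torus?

(-1.0, -2.1)

The white torus started near (14.7, 7.2) and ended near (13.7, 5.1).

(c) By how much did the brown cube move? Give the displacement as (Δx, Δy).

(0.9, -2.6)

From the two frames, the brown cube sits at roughly (1.0, 7.0) before and (1.9, 4.4) after.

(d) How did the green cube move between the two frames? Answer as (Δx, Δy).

(-1.1, -0.4)

The green cube started near (5.3, 2.2) and ended near (4.2, 1.8).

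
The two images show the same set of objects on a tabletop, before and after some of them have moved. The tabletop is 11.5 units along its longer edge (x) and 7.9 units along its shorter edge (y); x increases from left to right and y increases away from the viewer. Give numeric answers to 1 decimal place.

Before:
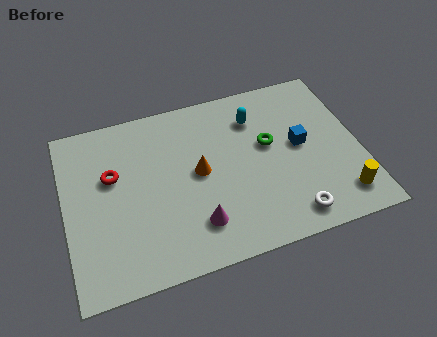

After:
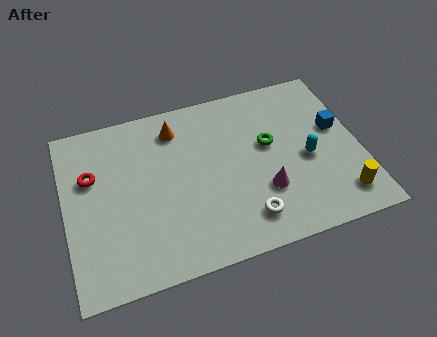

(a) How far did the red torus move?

0.8

From (1.9, 4.9) to (1.1, 5.1), the red torus covered √(0.8² + 0.2²) ≈ 0.8 units.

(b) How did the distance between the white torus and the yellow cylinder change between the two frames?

+1.7

Before: roughly 2.0 units apart; after: 3.7. That's 1.7 units further apart.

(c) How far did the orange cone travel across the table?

2.4

The orange cone moved from about (5.2, 4.1) to (4.5, 6.4), a distance of √(0.7² + 2.3²) ≈ 2.4.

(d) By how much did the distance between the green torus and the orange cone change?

+1.1

The distance was about 2.8 in the first image and 3.9 in the second, so they moved 1.1 units further apart.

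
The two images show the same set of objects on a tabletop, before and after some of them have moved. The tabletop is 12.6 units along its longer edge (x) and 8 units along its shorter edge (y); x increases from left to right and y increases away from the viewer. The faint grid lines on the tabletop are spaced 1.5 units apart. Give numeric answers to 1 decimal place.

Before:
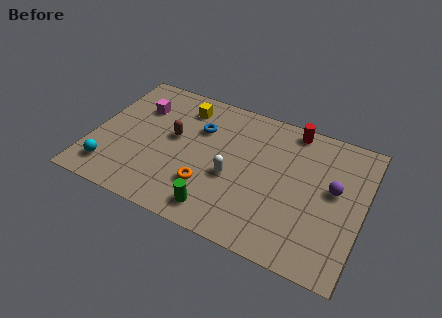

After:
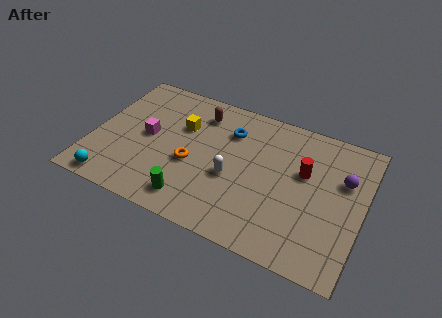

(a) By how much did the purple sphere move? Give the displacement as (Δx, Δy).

(0.4, 0.7)

The purple sphere was at about (11.2, 4.5) and moved to about (11.6, 5.2).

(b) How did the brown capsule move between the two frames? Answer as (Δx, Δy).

(1.0, 1.9)

The brown capsule started near (3.7, 4.5) and ended near (4.7, 6.4).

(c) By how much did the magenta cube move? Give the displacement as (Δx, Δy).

(0.6, -1.6)

From the two frames, the magenta cube sits at roughly (1.9, 5.7) before and (2.5, 4.1) after.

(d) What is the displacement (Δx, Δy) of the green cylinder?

(-1.2, 0.1)

The green cylinder started near (6.2, 1.2) and ended near (5.0, 1.3).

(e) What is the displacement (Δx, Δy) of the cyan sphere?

(0.2, -0.7)

The cyan sphere was at about (1.1, 1.5) and moved to about (1.3, 0.8).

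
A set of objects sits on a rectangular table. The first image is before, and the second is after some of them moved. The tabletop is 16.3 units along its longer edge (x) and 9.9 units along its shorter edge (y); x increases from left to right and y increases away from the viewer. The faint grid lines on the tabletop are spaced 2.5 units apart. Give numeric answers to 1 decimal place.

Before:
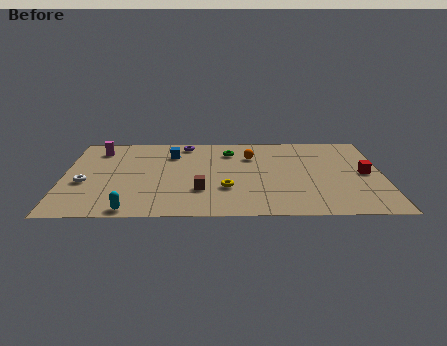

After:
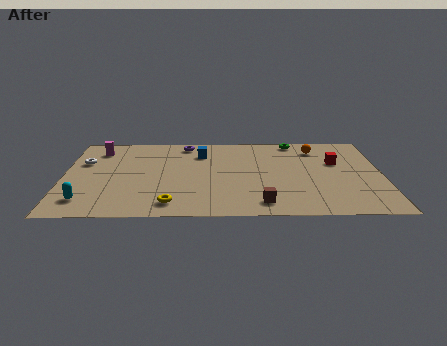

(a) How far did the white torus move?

2.5

The white torus was near (1.1, 4.0) before and (1.0, 6.5) after, so it travelled √(0.1² + 2.5²) ≈ 2.5 units.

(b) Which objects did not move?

the purple torus and the magenta cylinder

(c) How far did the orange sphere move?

3.5

From (9.6, 7.1) to (13.0, 8.0), the orange sphere covered √(3.4² + 0.9²) ≈ 3.5 units.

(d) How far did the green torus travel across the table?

3.6

The green torus moved from about (8.5, 7.7) to (11.9, 9.0), a distance of √(3.4² + 1.3²) ≈ 3.6.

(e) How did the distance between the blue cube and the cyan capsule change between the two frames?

+1.2

Before: roughly 6.9 units apart; after: 8.1. That's 1.2 units further apart.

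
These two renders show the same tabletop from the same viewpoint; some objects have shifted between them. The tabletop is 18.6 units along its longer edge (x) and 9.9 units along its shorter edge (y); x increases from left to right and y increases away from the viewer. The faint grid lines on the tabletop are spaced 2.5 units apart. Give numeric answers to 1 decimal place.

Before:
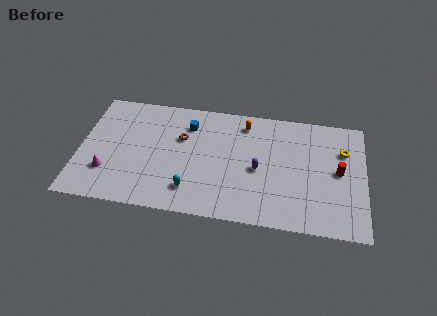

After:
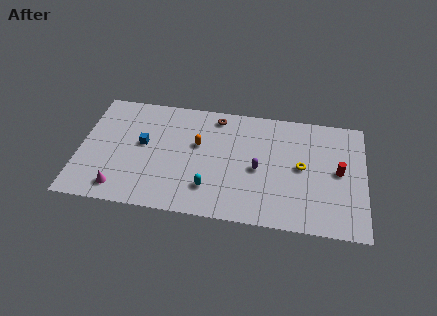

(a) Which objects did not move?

the red cylinder and the purple capsule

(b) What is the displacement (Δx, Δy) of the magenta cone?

(0.9, -1.3)

From the two frames, the magenta cone sits at roughly (1.9, 2.8) before and (2.8, 1.5) after.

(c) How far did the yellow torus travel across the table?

3.2

The yellow torus was near (17.2, 6.9) before and (14.5, 5.1) after, so it travelled √(2.7² + 1.8²) ≈ 3.2 units.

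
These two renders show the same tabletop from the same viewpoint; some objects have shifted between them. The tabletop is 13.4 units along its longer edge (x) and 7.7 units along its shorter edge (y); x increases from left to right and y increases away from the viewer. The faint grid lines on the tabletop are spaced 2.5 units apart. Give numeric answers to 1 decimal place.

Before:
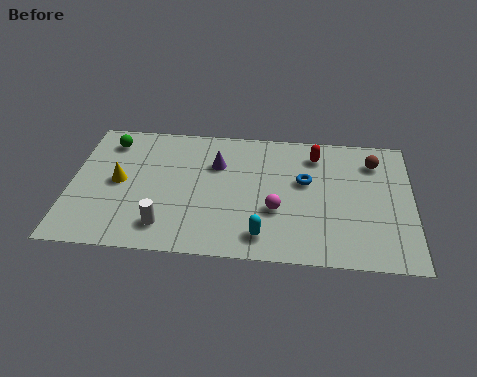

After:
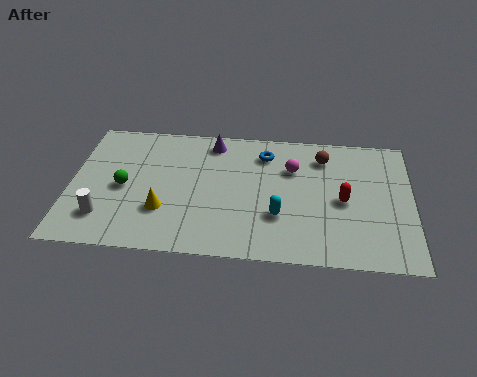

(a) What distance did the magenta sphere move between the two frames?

2.6

The magenta sphere was near (8.1, 2.8) before and (8.7, 5.3) after, so it travelled √(0.6² + 2.5²) ≈ 2.6 units.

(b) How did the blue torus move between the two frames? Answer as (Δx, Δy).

(-1.6, 1.5)

The blue torus was at about (9.2, 4.6) and moved to about (7.6, 6.1).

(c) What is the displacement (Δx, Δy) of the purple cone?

(-0.2, 1.3)

From the two frames, the purple cone sits at roughly (5.7, 5.3) before and (5.5, 6.6) after.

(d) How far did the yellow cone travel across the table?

2.3

The yellow cone was near (1.9, 3.9) before and (3.7, 2.4) after, so it travelled √(1.8² + 1.5²) ≈ 2.3 units.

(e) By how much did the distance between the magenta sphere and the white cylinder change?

+3.6

The distance was about 4.5 in the first image and 8.1 in the second, so they moved 3.6 units further apart.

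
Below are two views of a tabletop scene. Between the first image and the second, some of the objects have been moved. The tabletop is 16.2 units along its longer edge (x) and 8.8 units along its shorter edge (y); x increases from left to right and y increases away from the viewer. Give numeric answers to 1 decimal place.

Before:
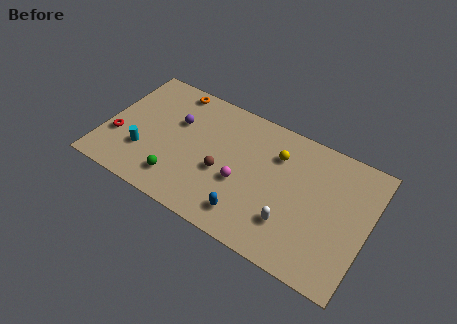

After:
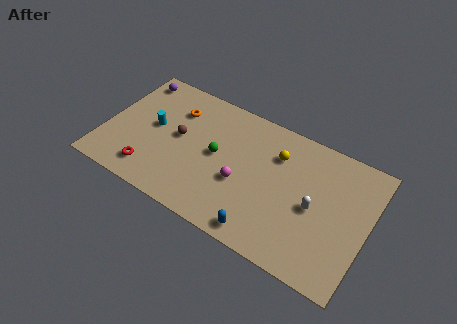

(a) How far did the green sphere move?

3.4

The green sphere was near (4.9, 1.8) before and (6.9, 4.6) after, so it travelled √(2.0² + 2.8²) ≈ 3.4 units.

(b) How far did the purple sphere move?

3.6

The purple sphere was near (4.2, 5.7) before and (1.1, 7.6) after, so it travelled √(3.1² + 1.9²) ≈ 3.6 units.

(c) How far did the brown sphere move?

3.1

The brown sphere was near (7.4, 3.6) before and (4.5, 4.7) after, so it travelled √(2.9² + 1.1²) ≈ 3.1 units.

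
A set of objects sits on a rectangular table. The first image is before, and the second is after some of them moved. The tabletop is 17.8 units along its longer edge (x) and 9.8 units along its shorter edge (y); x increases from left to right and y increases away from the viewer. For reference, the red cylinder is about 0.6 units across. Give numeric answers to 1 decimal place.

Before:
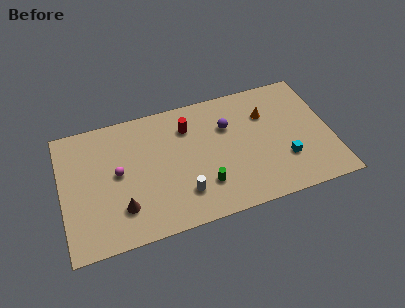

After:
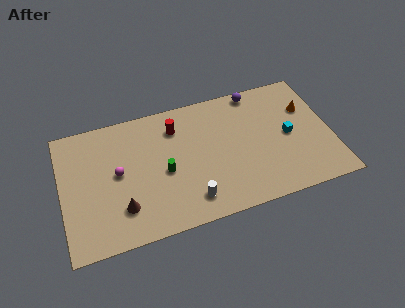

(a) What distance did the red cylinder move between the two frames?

0.8

The red cylinder was near (8.5, 7.4) before and (7.7, 7.6) after, so it travelled √(0.8² + 0.2²) ≈ 0.8 units.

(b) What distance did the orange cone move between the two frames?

2.7

The orange cone was near (13.7, 6.9) before and (16.4, 6.6) after, so it travelled √(2.7² + 0.3²) ≈ 2.7 units.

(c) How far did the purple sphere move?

3.0

From (11.1, 6.7) to (13.2, 8.9), the purple sphere covered √(2.1² + 2.2²) ≈ 3.0 units.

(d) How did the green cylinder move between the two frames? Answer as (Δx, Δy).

(-2.5, 1.8)

The green cylinder was at about (9.2, 2.6) and moved to about (6.7, 4.4).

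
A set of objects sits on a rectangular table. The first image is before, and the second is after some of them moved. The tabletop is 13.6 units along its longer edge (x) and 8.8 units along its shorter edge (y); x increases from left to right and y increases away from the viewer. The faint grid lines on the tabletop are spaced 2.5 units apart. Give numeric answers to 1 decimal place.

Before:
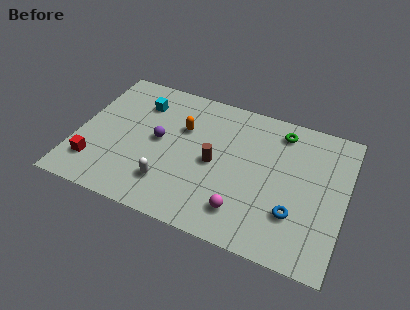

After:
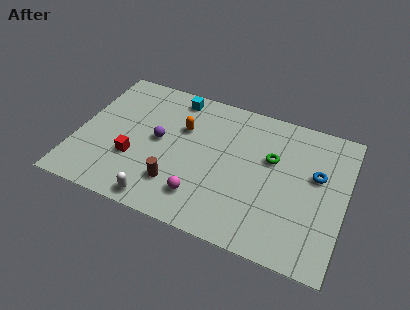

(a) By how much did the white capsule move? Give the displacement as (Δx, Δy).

(-0.3, -1.2)

The white capsule was at about (4.9, 2.1) and moved to about (4.6, 0.9).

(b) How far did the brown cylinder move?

2.6

The brown cylinder was near (7.0, 4.2) before and (5.3, 2.2) after, so it travelled √(1.7² + 2.0²) ≈ 2.6 units.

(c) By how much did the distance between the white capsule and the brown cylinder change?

-1.5

Before: roughly 3.0 units apart; after: 1.5. That's 1.5 units closer together.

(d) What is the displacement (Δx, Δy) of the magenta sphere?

(-2.1, 0.1)

The magenta sphere started near (8.7, 1.8) and ended near (6.6, 1.9).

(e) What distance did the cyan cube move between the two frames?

2.0

From (2.9, 6.7) to (4.6, 7.7), the cyan cube covered √(1.7² + 1.0²) ≈ 2.0 units.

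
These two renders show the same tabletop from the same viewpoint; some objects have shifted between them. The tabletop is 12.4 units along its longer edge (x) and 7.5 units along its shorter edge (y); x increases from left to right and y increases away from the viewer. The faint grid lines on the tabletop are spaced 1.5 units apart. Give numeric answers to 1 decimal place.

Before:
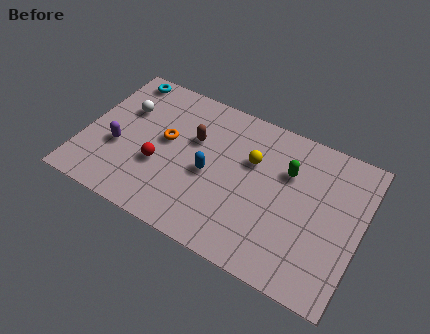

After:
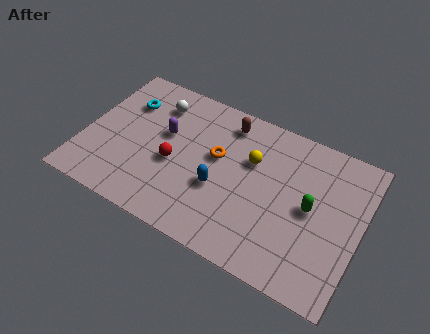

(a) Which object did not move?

the yellow sphere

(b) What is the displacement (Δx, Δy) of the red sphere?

(0.6, 0.4)

The red sphere started near (3.5, 2.8) and ended near (4.1, 3.2).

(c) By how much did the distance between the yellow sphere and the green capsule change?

+1.4

The distance was about 1.6 in the first image and 3.0 in the second, so they moved 1.4 units further apart.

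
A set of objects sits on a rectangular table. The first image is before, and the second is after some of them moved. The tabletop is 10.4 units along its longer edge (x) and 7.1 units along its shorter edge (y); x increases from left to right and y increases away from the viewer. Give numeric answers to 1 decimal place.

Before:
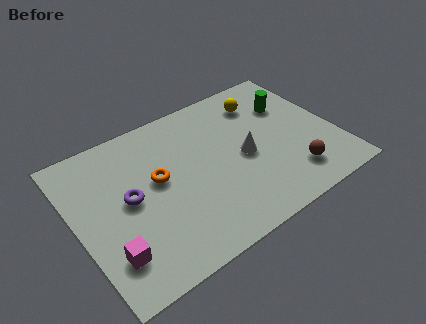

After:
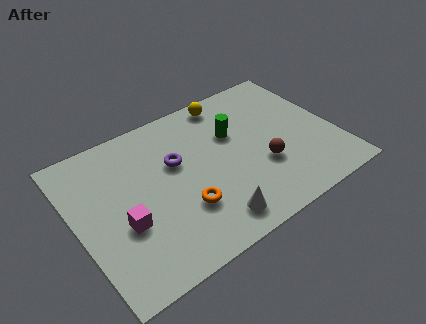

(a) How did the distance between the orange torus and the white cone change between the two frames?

-2.1

The distance was about 3.5 in the first image and 1.4 in the second, so they moved 2.1 units closer together.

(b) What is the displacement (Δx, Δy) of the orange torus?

(0.7, -1.8)

The orange torus started near (3.3, 4.0) and ended near (4.0, 2.2).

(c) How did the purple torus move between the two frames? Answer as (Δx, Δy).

(2.0, 0.7)

The purple torus was at about (2.1, 3.7) and moved to about (4.1, 4.4).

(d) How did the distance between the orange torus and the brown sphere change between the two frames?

-2.3

They were about 5.6 units apart before and 3.3 after — 2.3 units closer together.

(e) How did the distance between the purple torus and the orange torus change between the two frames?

+1.0

They were about 1.2 units apart before and 2.2 after — 1.0 units further apart.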